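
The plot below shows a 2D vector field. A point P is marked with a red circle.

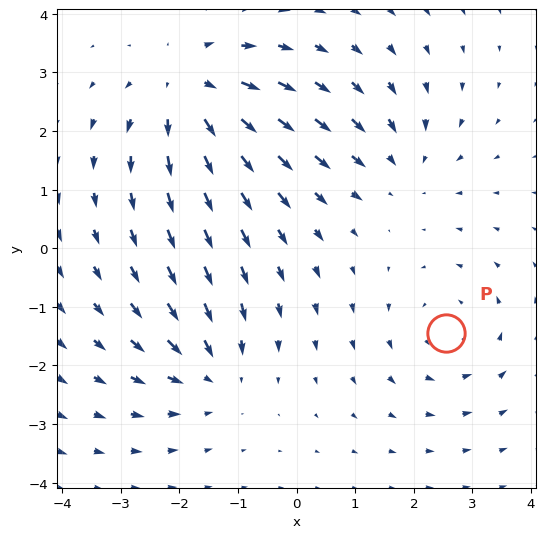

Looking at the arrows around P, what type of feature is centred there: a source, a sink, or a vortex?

vortex

At P (2.5, -1.4) the arrows circulate counterclockwise. Divergence ≈0, curl about +3 — near-zero divergence with nonzero curl is a vortex.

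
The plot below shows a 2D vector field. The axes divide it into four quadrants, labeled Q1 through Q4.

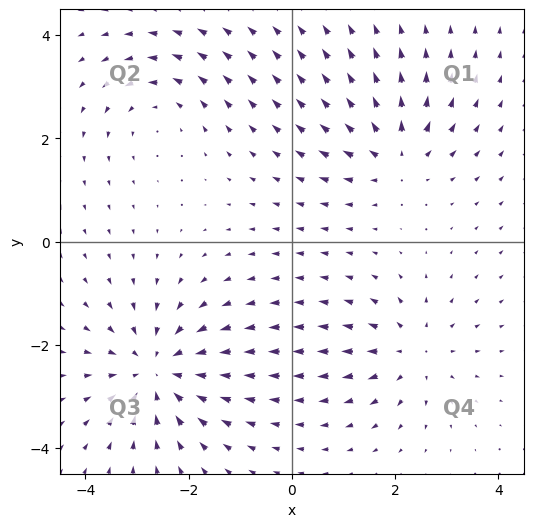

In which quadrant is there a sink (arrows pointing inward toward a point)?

Q3

The sink sits at approximately (-2.6, -2.5), which lies in quadrant Q3. The divergence there is about -4, negative as expected for a sink.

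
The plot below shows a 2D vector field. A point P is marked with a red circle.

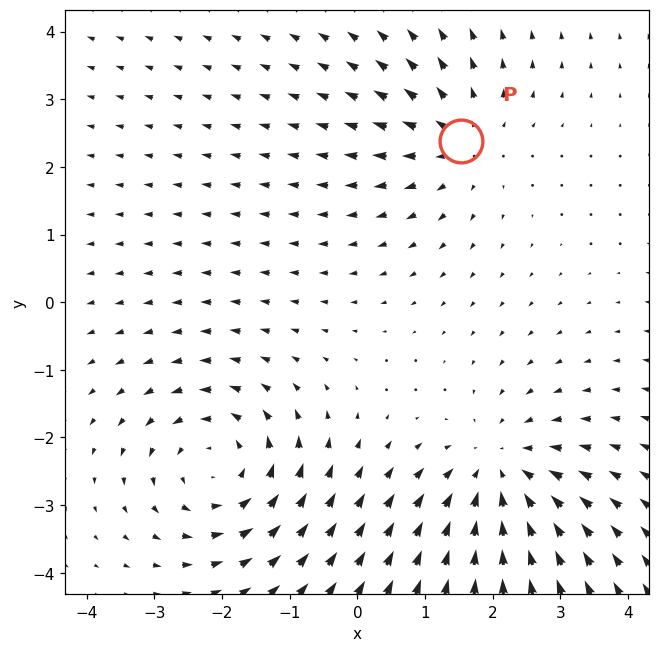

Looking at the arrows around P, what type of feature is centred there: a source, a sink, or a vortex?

source

At P (1.5, 2.4) the arrows spread outward. Divergence about +3, curl ≈0 — positive divergence with near-zero curl is a source.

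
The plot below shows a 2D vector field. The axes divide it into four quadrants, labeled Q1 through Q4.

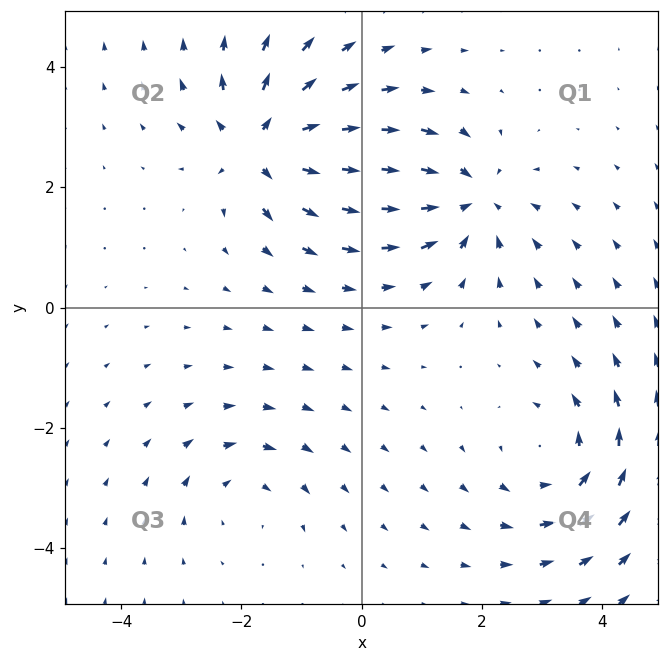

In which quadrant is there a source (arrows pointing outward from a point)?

The source sits at approximately (-1.6, 2.7), which lies in quadrant Q2. The divergence there is about +7, positive as expected for a source.

Q2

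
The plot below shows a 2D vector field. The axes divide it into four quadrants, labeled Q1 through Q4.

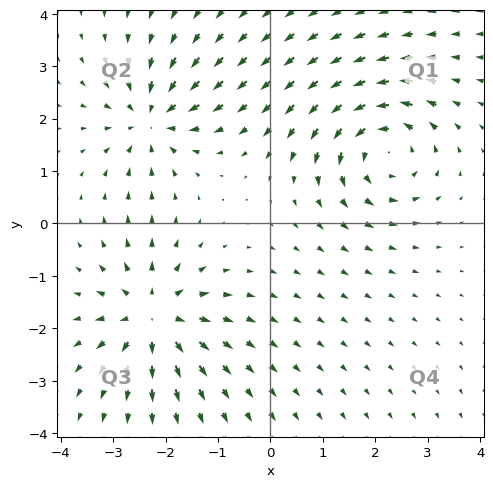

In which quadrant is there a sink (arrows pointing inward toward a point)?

Q2

The sink sits at approximately (-2.3, 2.0), which lies in quadrant Q2. The divergence there is about -5, negative as expected for a sink.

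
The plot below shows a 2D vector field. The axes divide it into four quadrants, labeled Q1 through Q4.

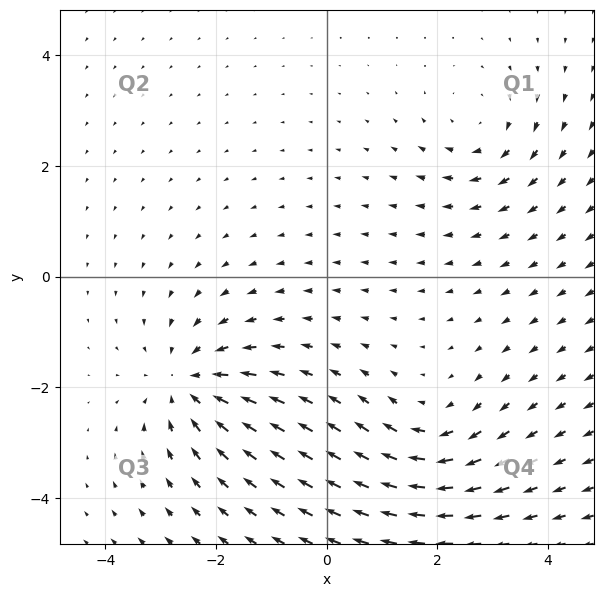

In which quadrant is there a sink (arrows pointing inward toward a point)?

The sink sits at approximately (-2.5, -1.9), which lies in quadrant Q3. The divergence there is about -4, negative as expected for a sink.

Q3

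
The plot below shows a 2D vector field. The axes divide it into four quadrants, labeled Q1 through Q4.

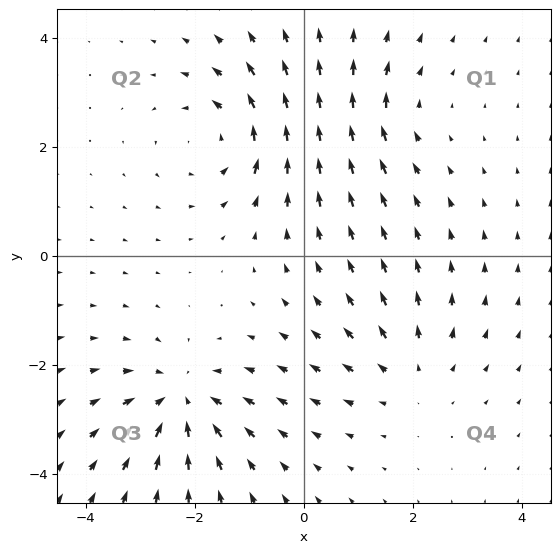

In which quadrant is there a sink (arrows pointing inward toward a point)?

The sink sits at approximately (-2.3, -2.6), which lies in quadrant Q3. The divergence there is about -5, negative as expected for a sink.

Q3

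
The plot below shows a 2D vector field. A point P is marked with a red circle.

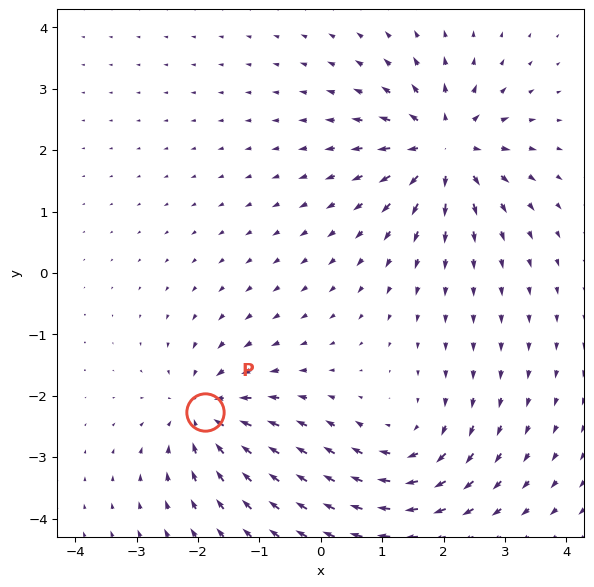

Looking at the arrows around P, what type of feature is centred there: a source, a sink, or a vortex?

At P (-1.9, -2.3) the arrows converge inward. Divergence about -5, curl ≈0 — negative divergence with near-zero curl is a sink.

sink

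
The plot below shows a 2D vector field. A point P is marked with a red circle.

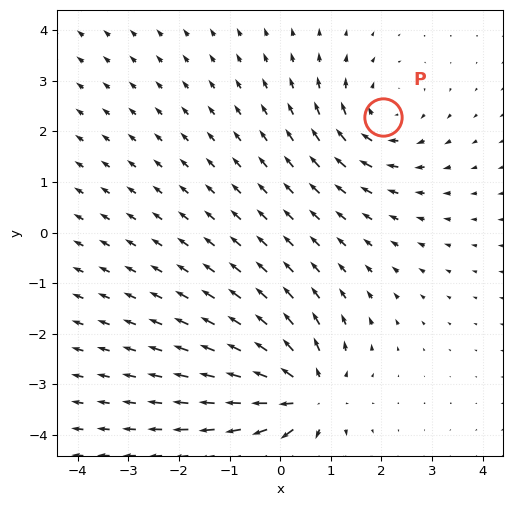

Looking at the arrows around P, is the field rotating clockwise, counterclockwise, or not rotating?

Near P at (2.0, 2.3) the arrows circulate clockwise. The curl (z-component) there is about -4; negative curl means clockwise rotation.

clockwise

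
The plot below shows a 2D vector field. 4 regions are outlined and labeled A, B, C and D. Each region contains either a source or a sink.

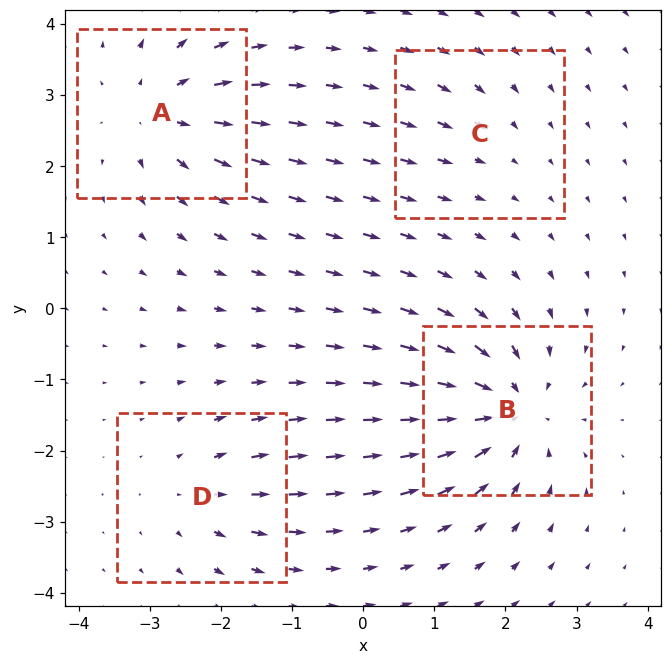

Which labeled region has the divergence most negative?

Divergence at each region's feature centre — A: about +6, B: about -8, C: about -2, D: about +4. Region B is most negative.

B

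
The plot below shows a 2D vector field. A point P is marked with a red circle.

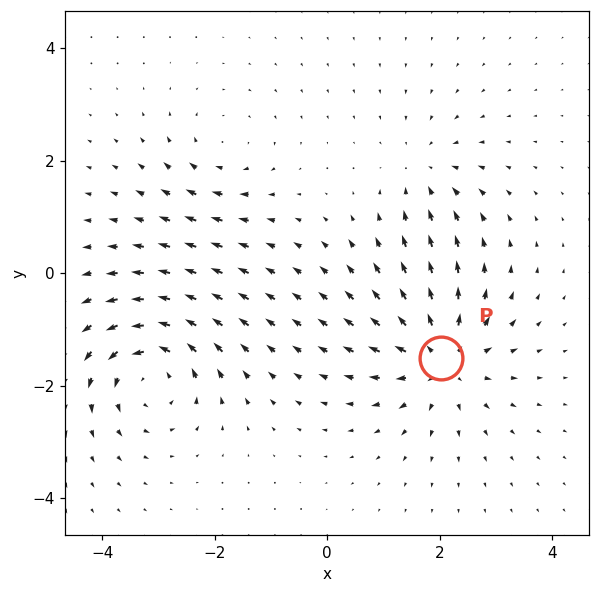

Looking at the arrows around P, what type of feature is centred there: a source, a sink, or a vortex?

source

At P (2.0, -1.5) the arrows spread outward. Divergence about +5, curl ≈0 — positive divergence with near-zero curl is a source.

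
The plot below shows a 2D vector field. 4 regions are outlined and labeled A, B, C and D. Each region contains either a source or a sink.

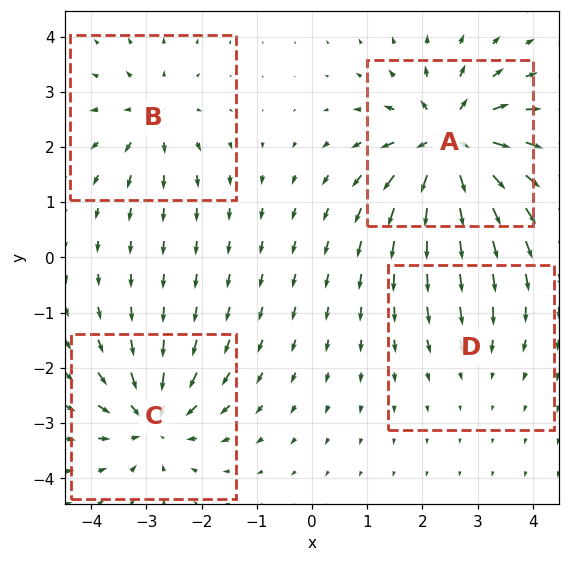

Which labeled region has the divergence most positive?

Divergence at each region's feature centre — A: about +8, B: about +4, C: about -6, D: about -2. Region A is most positive.

A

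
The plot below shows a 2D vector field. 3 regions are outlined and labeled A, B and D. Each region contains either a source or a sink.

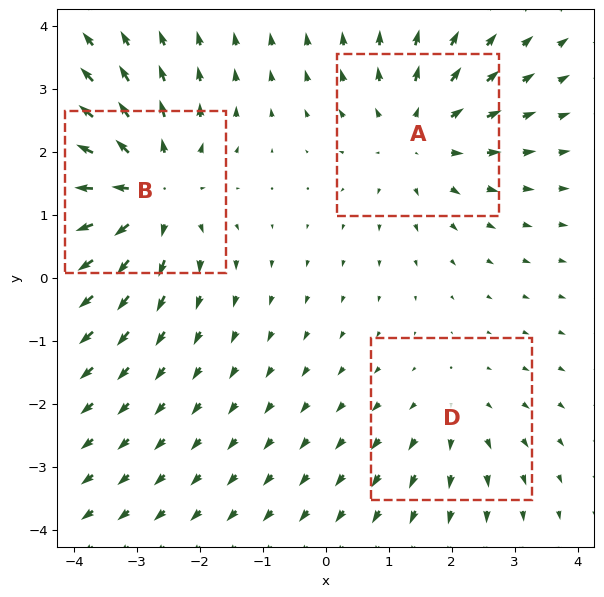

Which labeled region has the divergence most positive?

B

Divergence at each region's feature centre — A: about +3, B: about +4, D: about +2. Region B is most positive.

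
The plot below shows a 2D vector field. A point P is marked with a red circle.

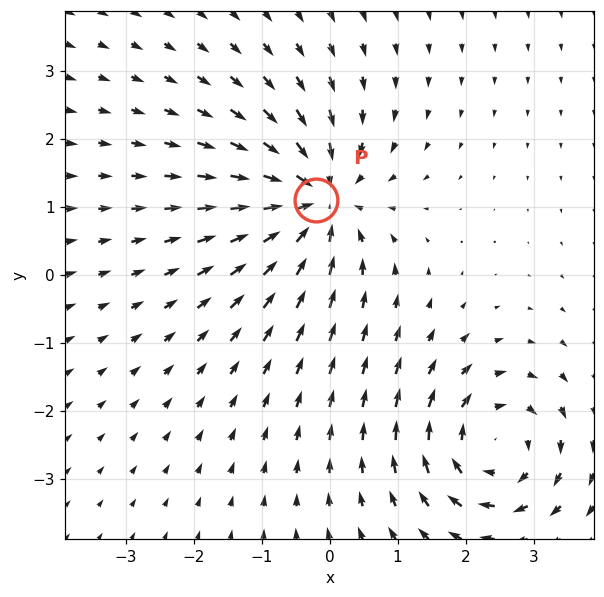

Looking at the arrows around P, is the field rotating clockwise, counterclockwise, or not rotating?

not rotating

Near P at (-0.2, 1.1) the arrows show no circulation. The curl there is ≈0.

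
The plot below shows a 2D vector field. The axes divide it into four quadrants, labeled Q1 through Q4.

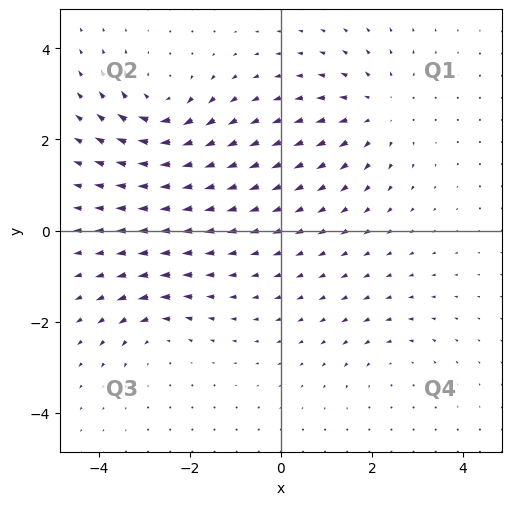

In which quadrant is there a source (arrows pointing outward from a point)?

Q1

The source sits at approximately (2.1, 2.6), which lies in quadrant Q1. The divergence there is about +4, positive as expected for a source.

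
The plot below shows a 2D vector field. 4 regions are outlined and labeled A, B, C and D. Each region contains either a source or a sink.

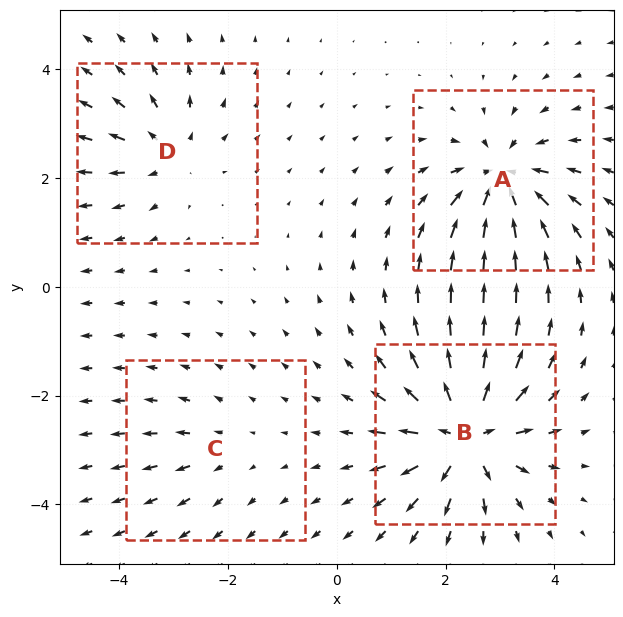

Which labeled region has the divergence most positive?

B

Divergence at each region's feature centre — A: about -7, B: about +9, C: about +2, D: about +4. Region B is most positive.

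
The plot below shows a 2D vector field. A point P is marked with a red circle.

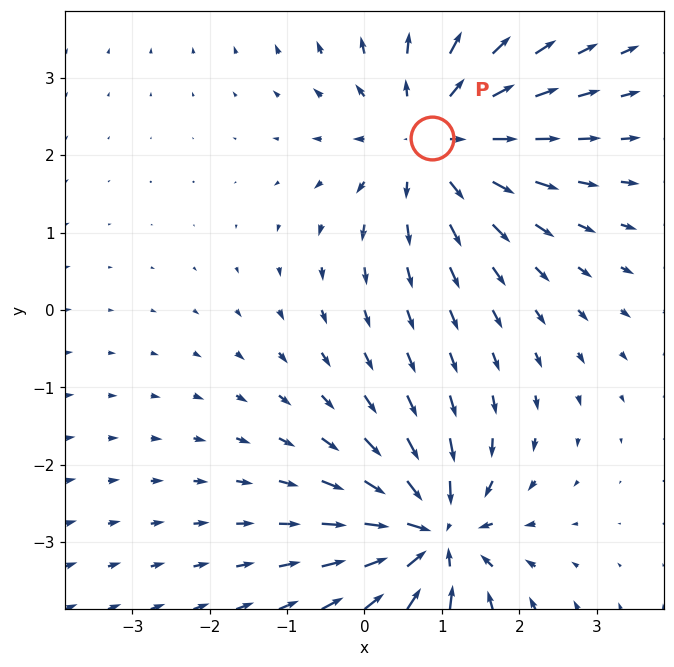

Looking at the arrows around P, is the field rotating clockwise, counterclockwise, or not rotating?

Near P at (0.9, 2.2) the arrows show no circulation. The curl there is ≈0.

not rotating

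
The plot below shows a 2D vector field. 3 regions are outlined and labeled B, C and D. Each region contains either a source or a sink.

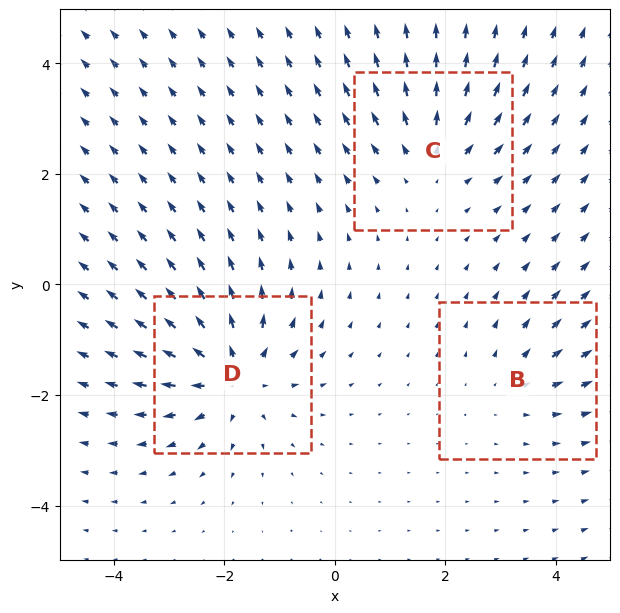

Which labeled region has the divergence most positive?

Divergence at each region's feature centre — B: about +2, C: about +3, D: about +5. Region D is most positive.

D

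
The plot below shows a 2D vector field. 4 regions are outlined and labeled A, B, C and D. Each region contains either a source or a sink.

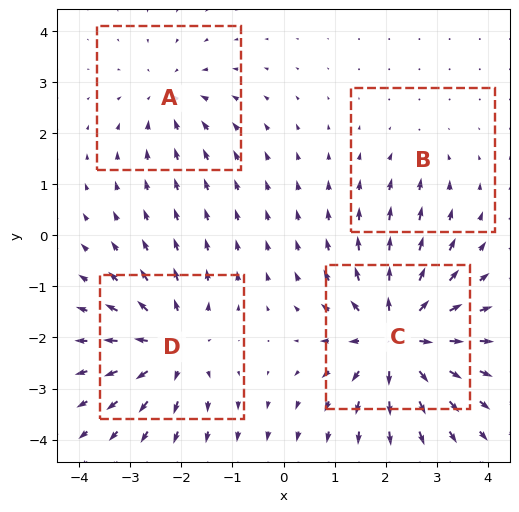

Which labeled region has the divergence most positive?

C

Divergence at each region's feature centre — A: about -4, B: about -2, C: about +8, D: about +6. Region C is most positive.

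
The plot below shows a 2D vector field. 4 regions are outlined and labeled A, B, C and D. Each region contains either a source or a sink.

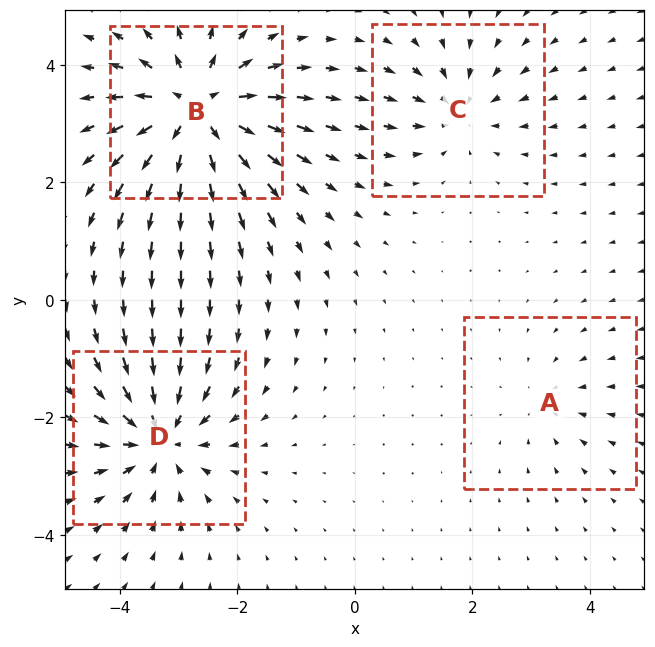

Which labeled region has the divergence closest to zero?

A

Divergence at each region's feature centre — A: about -2, B: about +8, C: about -4, D: about -6. Region A is closest to zero.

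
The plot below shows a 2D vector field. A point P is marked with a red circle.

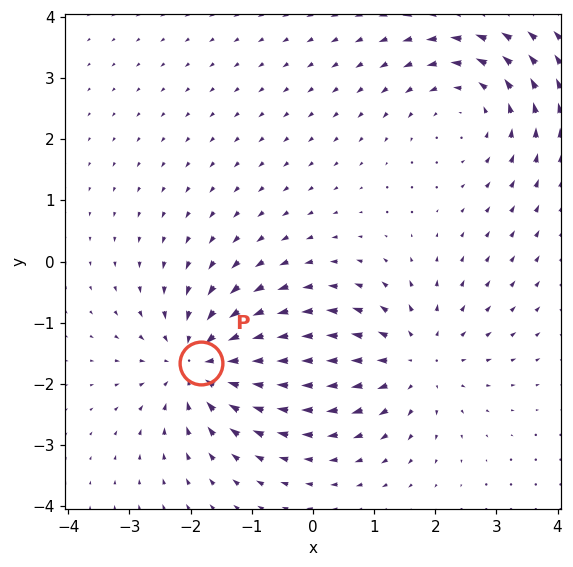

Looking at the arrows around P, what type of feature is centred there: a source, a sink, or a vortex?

sink

At P (-1.8, -1.7) the arrows converge inward. Divergence about -4, curl ≈0 — negative divergence with near-zero curl is a sink.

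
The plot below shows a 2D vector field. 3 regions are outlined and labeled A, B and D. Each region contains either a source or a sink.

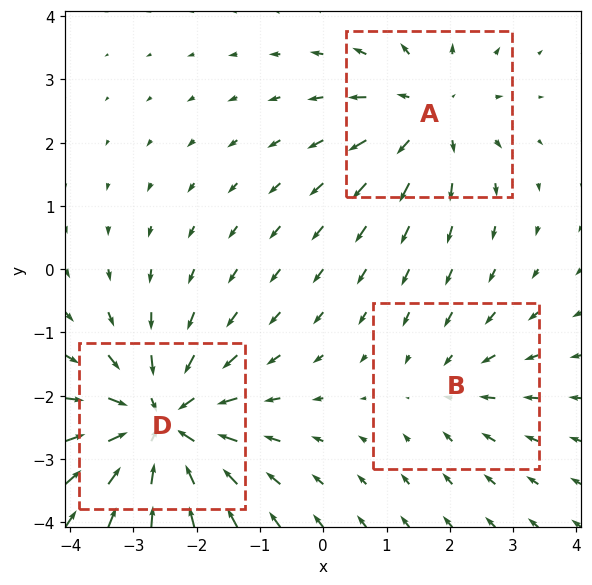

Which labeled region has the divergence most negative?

Divergence at each region's feature centre — A: about +3, B: about -2, D: about -5. Region D is most negative.

D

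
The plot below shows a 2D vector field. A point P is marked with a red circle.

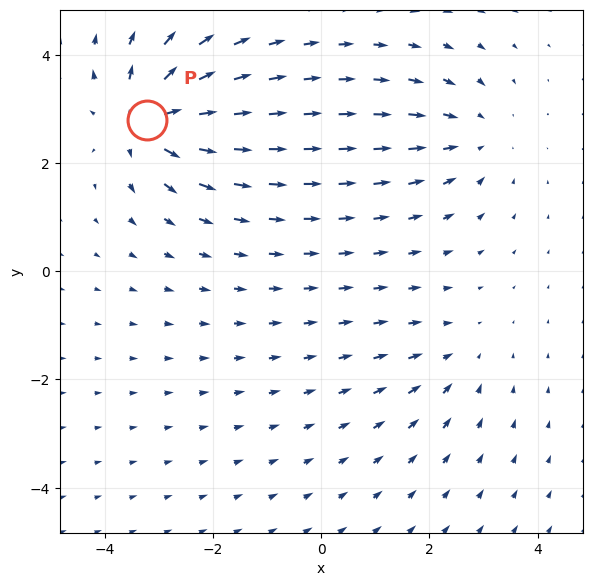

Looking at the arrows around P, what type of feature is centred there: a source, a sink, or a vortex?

At P (-3.2, 2.8) the arrows spread outward. Divergence about +7, curl ≈0 — positive divergence with near-zero curl is a source.

source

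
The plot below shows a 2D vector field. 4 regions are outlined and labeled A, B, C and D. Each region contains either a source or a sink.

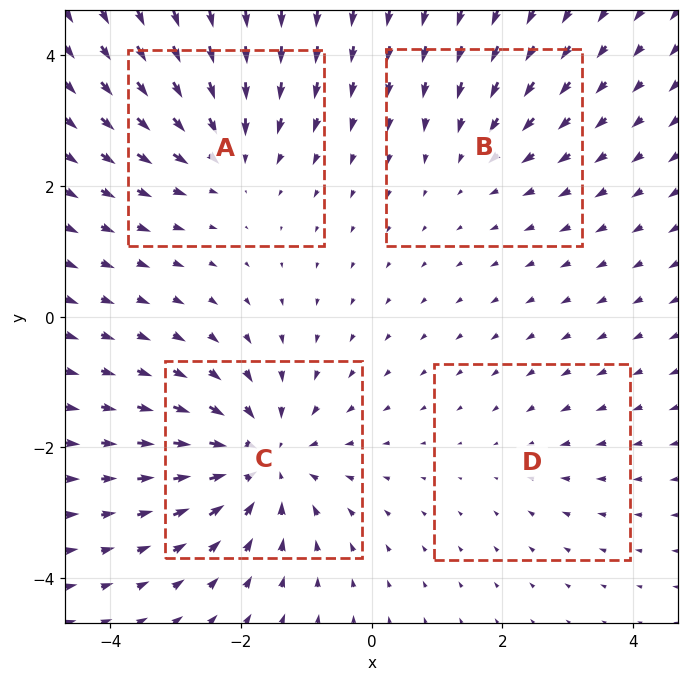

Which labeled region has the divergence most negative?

C

Divergence at each region's feature centre — A: about -4, B: about -3, C: about -6, D: about -2. Region C is most negative.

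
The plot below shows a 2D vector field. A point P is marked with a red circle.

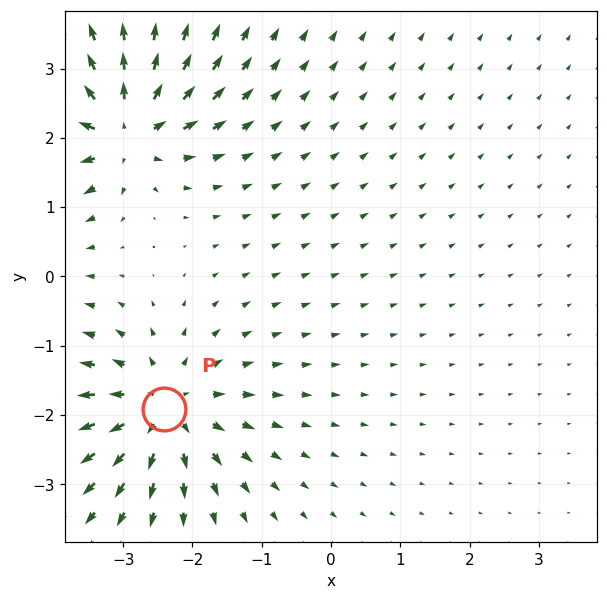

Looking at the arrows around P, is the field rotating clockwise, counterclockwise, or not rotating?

Near P at (-2.4, -1.9) the arrows show no circulation. The curl there is ≈0.

not rotating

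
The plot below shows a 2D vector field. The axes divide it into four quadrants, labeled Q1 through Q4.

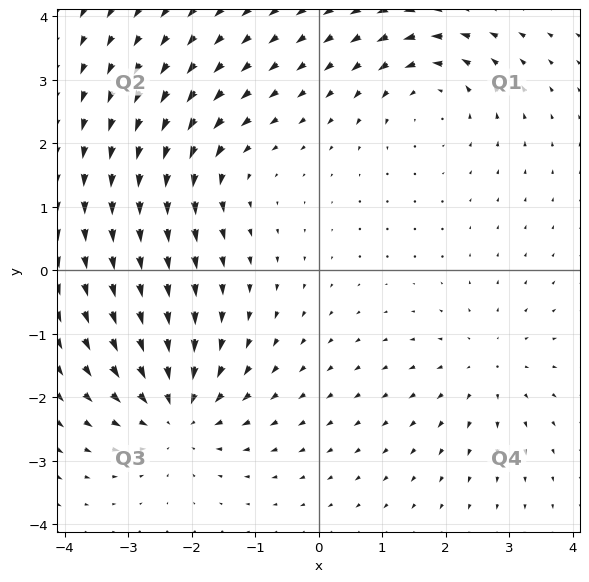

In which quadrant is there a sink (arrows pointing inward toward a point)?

Q3

The sink sits at approximately (-2.2, -2.2), which lies in quadrant Q3. The divergence there is about -5, negative as expected for a sink.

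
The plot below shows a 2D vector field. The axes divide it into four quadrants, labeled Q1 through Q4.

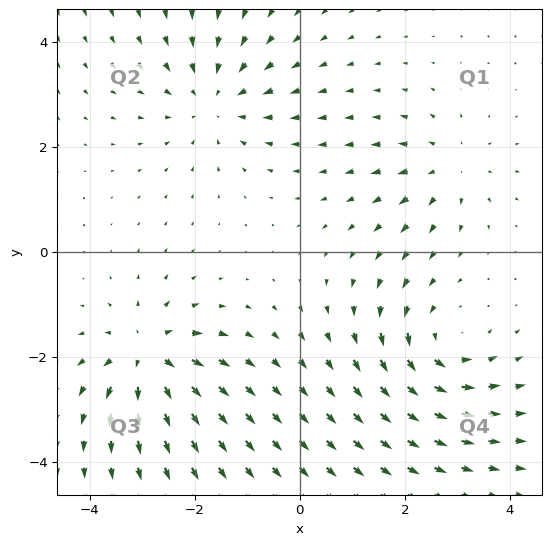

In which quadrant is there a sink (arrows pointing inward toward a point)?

The sink sits at approximately (-1.6, 2.9), which lies in quadrant Q2. The divergence there is about -3, negative as expected for a sink.

Q2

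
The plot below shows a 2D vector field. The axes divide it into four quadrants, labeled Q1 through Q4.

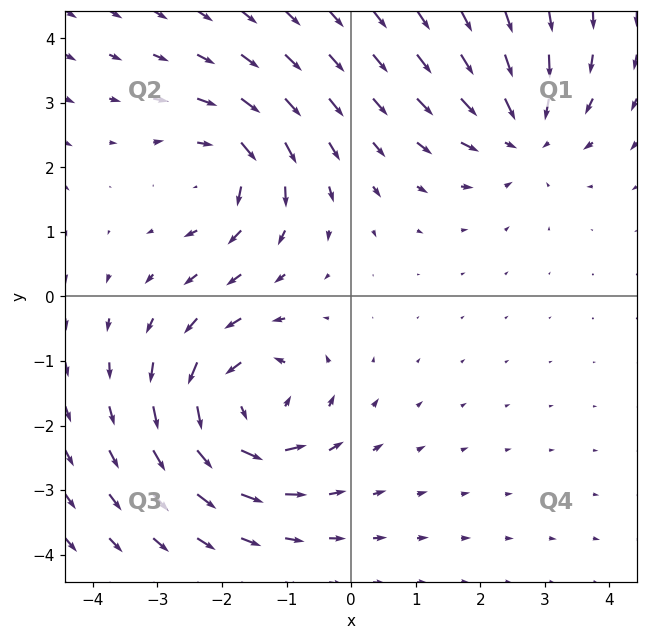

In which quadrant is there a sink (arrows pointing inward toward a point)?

Q1

The sink sits at approximately (2.7, 2.5), which lies in quadrant Q1. The divergence there is about -3, negative as expected for a sink.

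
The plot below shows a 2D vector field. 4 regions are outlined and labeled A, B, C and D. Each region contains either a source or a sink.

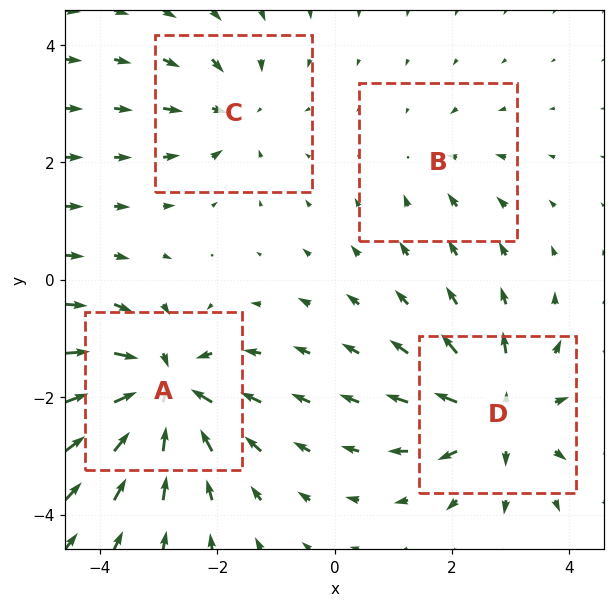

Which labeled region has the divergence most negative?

A

Divergence at each region's feature centre — A: about -8, B: about -2, C: about -4, D: about +6. Region A is most negative.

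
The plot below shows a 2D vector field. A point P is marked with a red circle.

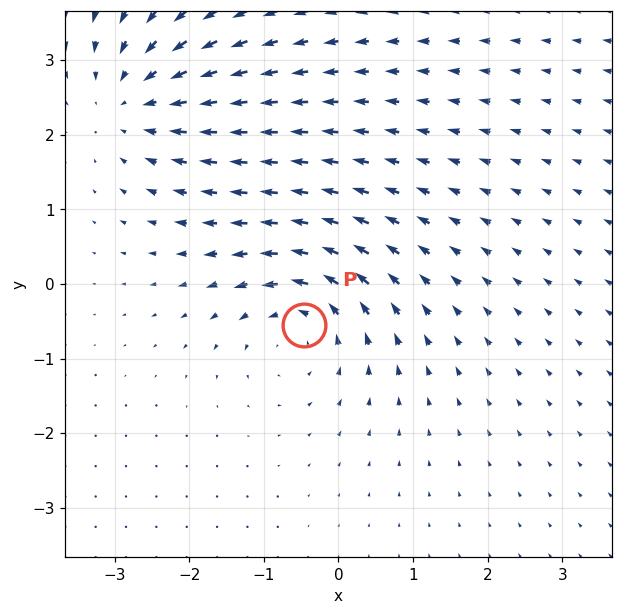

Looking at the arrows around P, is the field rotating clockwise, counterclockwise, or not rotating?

Near P at (-0.5, -0.5) the arrows circulate counterclockwise. The curl (z-component) there is about +4; positive curl means counterclockwise rotation.

counterclockwise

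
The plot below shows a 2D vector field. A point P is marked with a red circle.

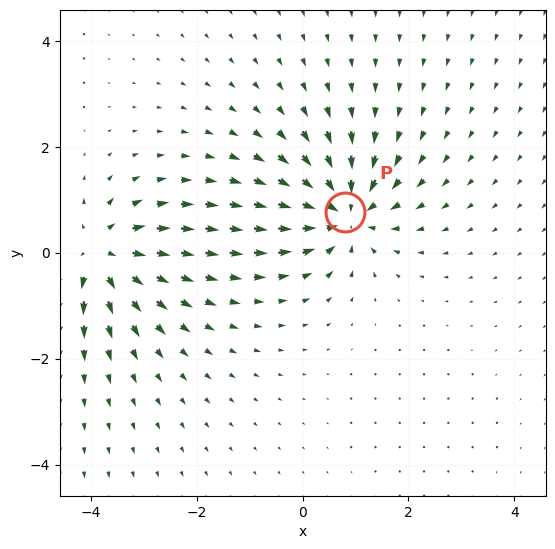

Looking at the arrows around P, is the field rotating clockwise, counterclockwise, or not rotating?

not rotating

Near P at (0.8, 0.8) the arrows show no circulation. The curl there is ≈0.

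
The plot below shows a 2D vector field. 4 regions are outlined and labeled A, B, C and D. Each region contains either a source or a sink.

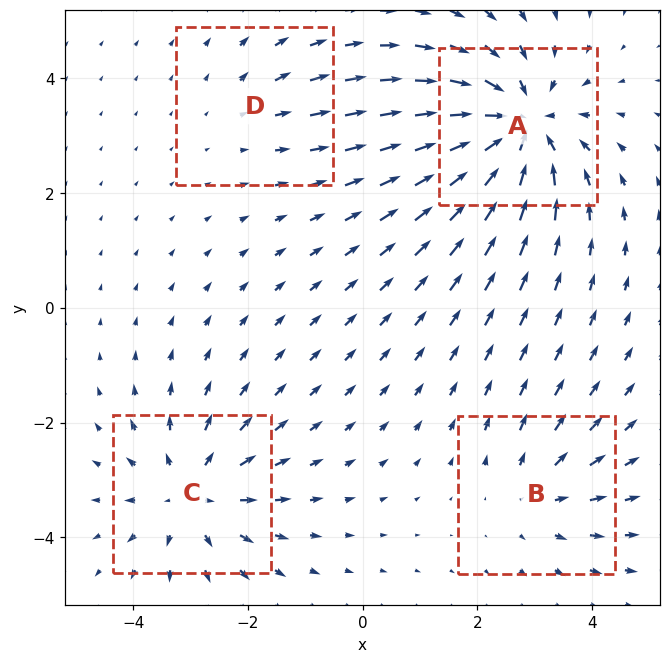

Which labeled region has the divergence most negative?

A

Divergence at each region's feature centre — A: about -6, B: about +3, C: about +4, D: about +2. Region A is most negative.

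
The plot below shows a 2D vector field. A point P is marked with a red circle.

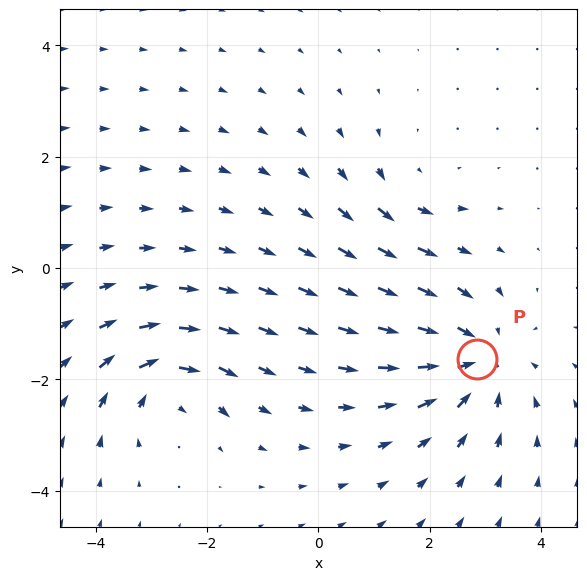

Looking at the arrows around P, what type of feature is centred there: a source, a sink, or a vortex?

At P (2.8, -1.6) the arrows converge inward. Divergence about -4, curl ≈0 — negative divergence with near-zero curl is a sink.

sink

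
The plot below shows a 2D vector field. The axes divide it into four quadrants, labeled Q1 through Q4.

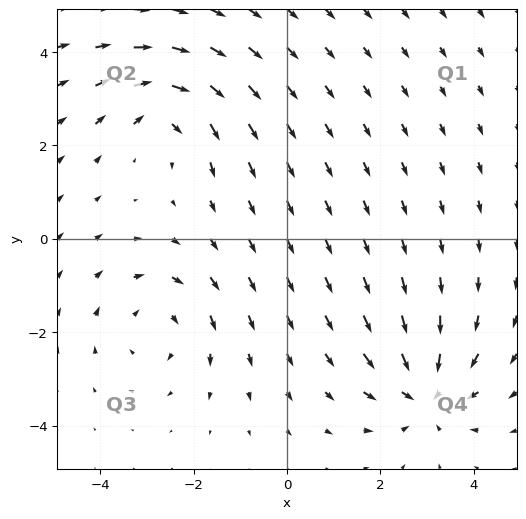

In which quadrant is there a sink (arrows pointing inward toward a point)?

Q4

The sink sits at approximately (3.0, -3.3), which lies in quadrant Q4. The divergence there is about -6, negative as expected for a sink.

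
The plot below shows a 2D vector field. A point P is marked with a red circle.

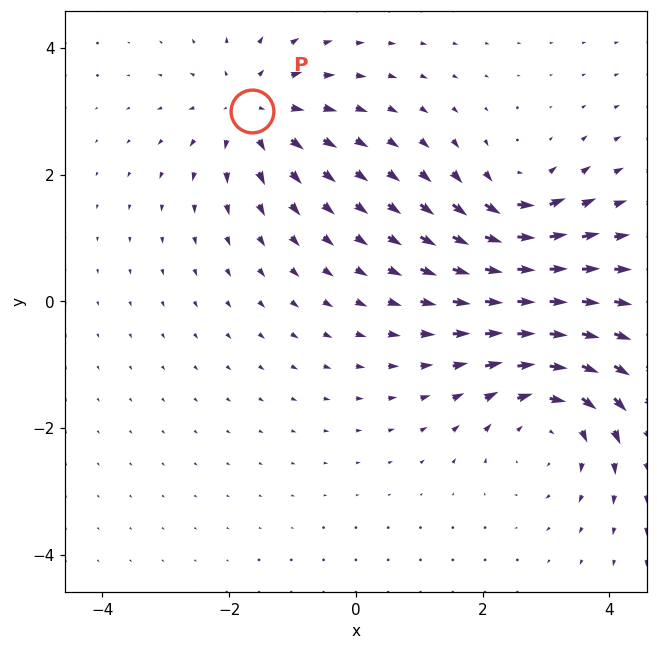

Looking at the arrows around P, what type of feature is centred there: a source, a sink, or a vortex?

At P (-1.6, 3.0) the arrows spread outward. Divergence about +4, curl ≈0 — positive divergence with near-zero curl is a source.

source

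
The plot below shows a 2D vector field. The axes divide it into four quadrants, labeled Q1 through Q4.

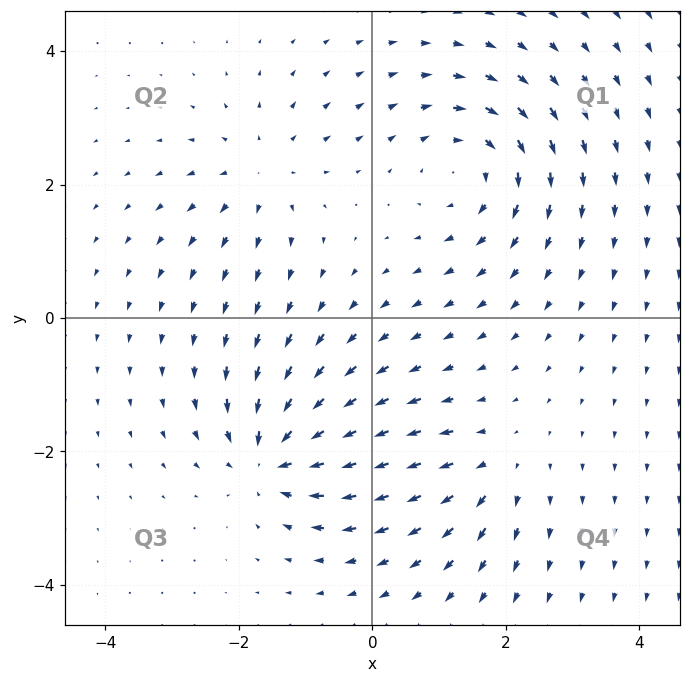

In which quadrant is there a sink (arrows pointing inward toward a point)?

Q3

The sink sits at approximately (-1.5, -2.1), which lies in quadrant Q3. The divergence there is about -6, negative as expected for a sink.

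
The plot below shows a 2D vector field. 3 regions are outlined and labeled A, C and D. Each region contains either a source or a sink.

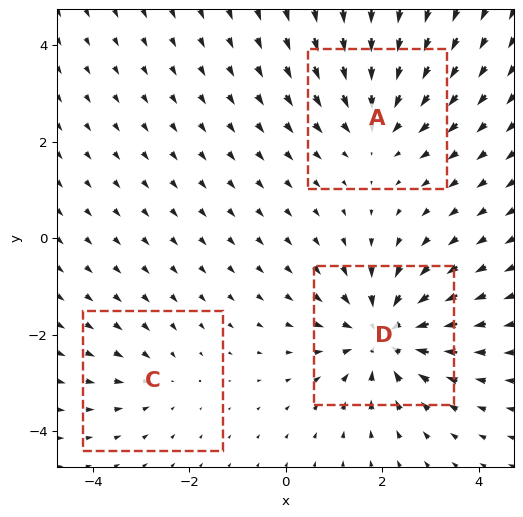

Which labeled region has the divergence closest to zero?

C

Divergence at each region's feature centre — A: about -3, C: about -2, D: about -5. Region C is closest to zero.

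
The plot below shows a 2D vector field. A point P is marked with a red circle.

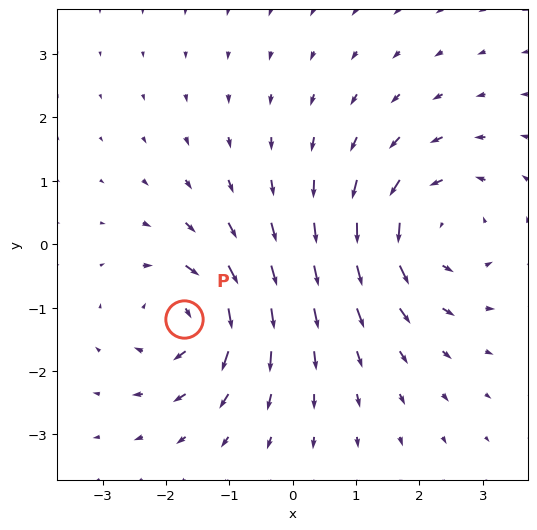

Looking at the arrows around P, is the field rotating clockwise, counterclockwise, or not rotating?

clockwise

Near P at (-1.7, -1.2) the arrows circulate clockwise. The curl (z-component) there is about -5; negative curl means clockwise rotation.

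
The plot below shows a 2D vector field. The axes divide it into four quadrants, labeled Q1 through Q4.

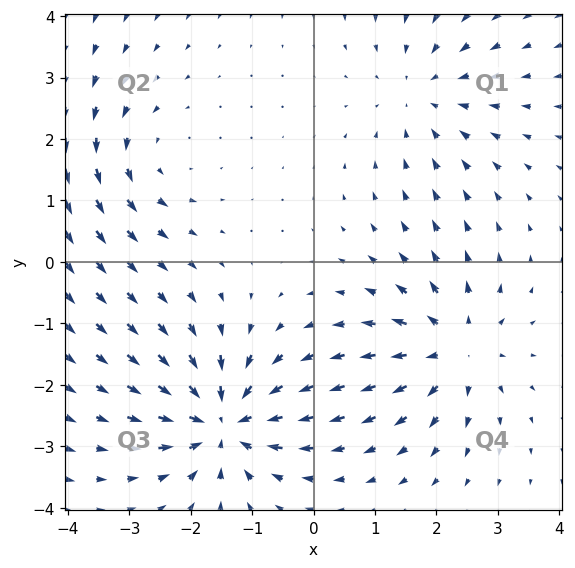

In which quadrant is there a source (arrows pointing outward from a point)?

Q4

The source sits at approximately (2.3, -1.4), which lies in quadrant Q4. The divergence there is about +5, positive as expected for a source.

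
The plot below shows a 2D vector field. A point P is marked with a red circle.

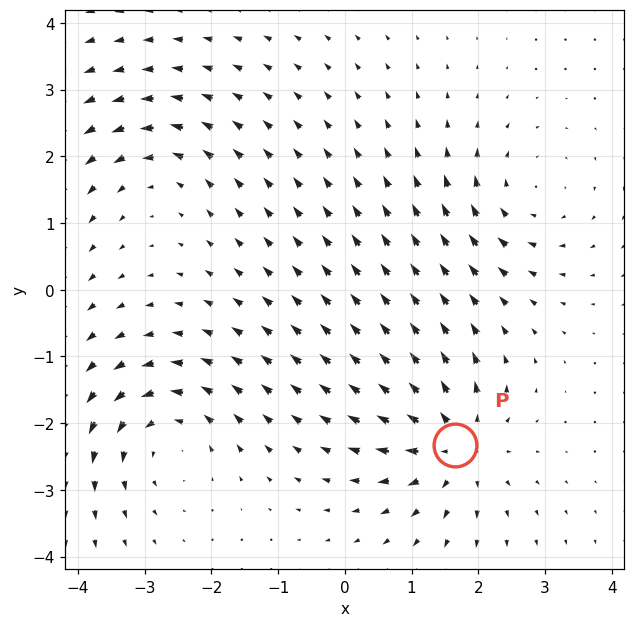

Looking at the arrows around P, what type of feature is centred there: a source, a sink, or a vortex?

source

At P (1.7, -2.3) the arrows spread outward. Divergence about +6, curl ≈0 — positive divergence with near-zero curl is a source.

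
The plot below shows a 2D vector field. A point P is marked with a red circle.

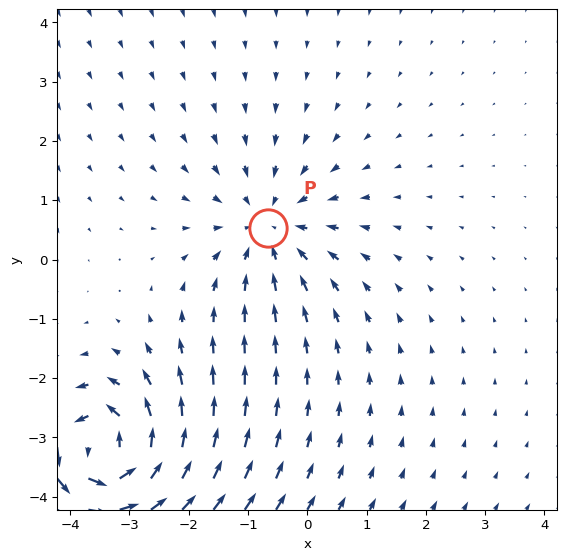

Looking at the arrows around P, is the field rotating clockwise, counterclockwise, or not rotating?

not rotating

Near P at (-0.7, 0.5) the arrows show no circulation. The curl there is ≈0.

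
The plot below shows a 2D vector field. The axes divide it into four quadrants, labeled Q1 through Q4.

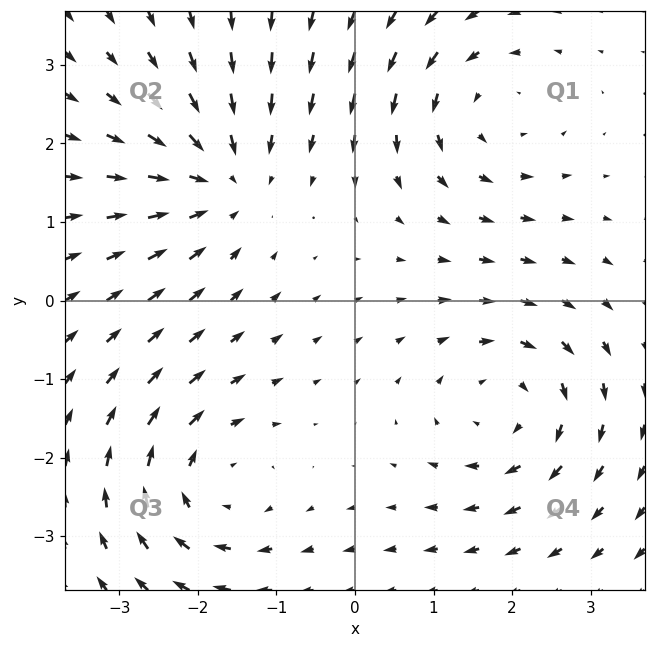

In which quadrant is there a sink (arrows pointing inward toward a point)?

The sink sits at approximately (-1.7, 1.5), which lies in quadrant Q2. The divergence there is about -4, negative as expected for a sink.

Q2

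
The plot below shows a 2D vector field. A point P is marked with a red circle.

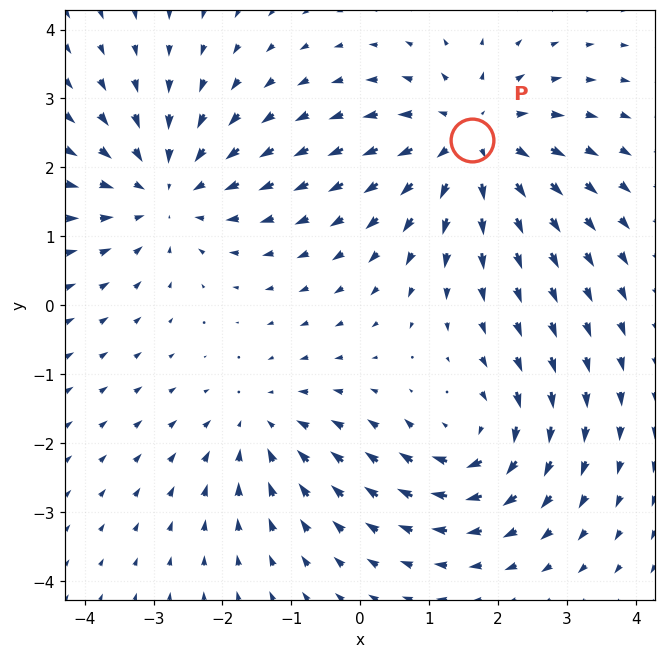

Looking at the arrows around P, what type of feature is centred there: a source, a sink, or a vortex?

At P (1.6, 2.4) the arrows spread outward. Divergence about +4, curl ≈0 — positive divergence with near-zero curl is a source.

source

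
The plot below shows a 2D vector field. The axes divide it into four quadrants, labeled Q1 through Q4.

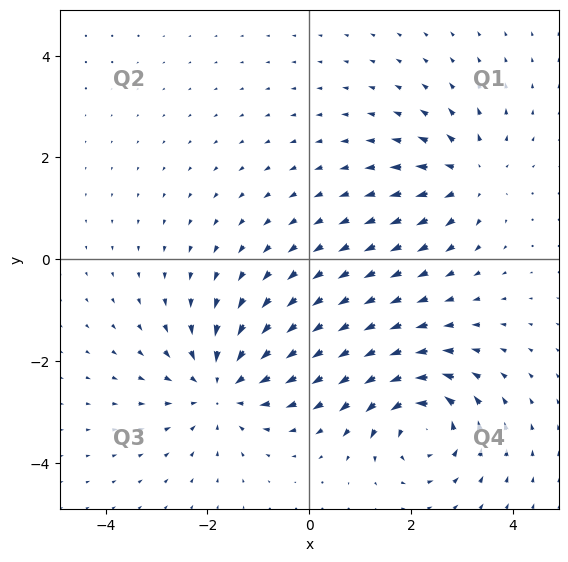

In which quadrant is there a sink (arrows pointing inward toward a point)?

Q3

The sink sits at approximately (-1.7, -2.5), which lies in quadrant Q3. The divergence there is about -4, negative as expected for a sink.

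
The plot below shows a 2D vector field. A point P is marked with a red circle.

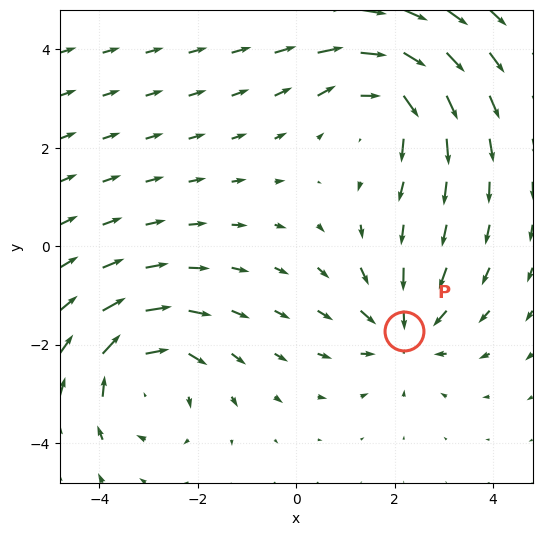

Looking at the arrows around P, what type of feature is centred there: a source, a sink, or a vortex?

At P (2.2, -1.7) the arrows converge inward. Divergence about -4, curl ≈0 — negative divergence with near-zero curl is a sink.

sink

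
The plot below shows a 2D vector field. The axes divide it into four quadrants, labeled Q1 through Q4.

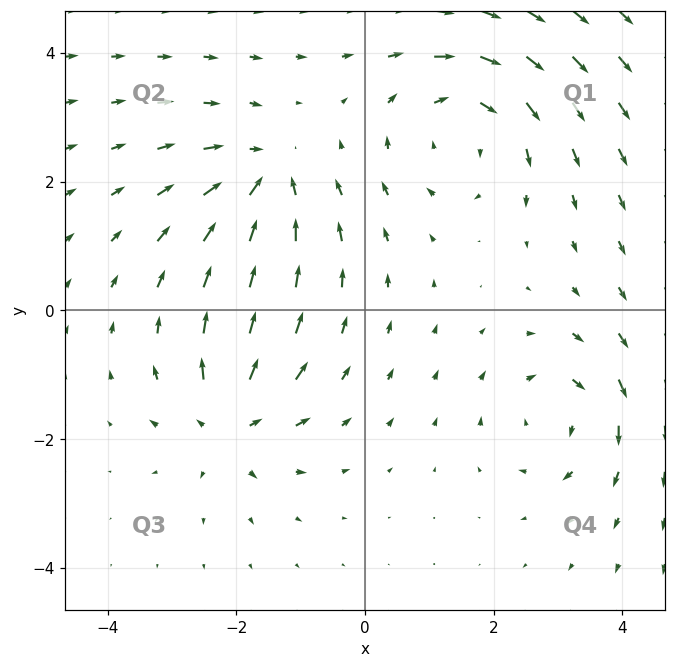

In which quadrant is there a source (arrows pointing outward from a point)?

Q3

The source sits at approximately (-2.1, -1.8), which lies in quadrant Q3. The divergence there is about +5, positive as expected for a source.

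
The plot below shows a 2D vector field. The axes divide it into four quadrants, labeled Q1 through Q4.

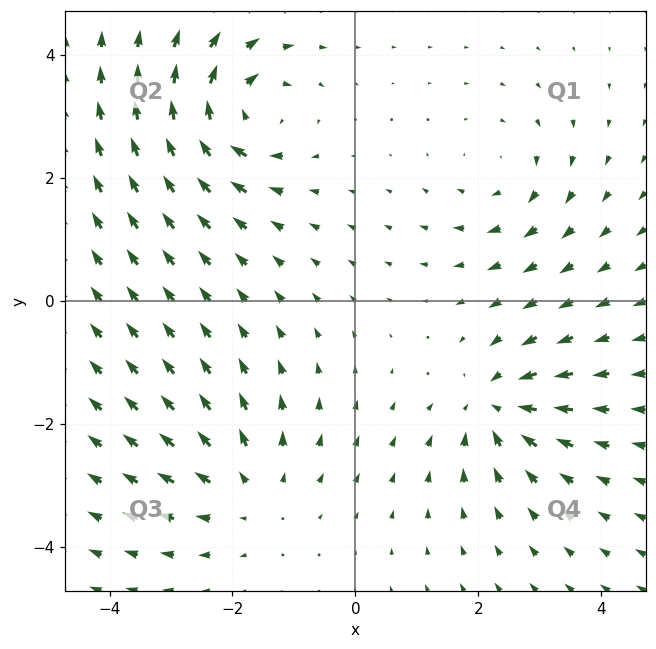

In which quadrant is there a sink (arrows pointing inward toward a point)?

Q4

The sink sits at approximately (2.3, -1.7), which lies in quadrant Q4. The divergence there is about -5, negative as expected for a sink.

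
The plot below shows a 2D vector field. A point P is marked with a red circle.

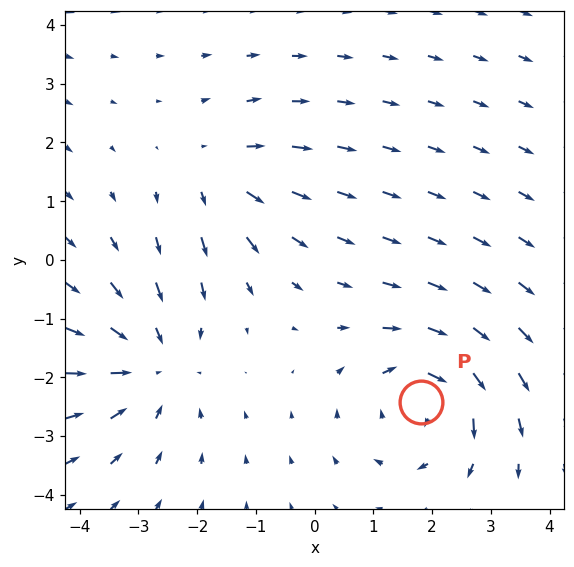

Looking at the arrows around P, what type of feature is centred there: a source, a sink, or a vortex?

At P (1.8, -2.4) the arrows circulate clockwise. Divergence ≈0, curl about -4 — near-zero divergence with nonzero curl is a vortex.

vortex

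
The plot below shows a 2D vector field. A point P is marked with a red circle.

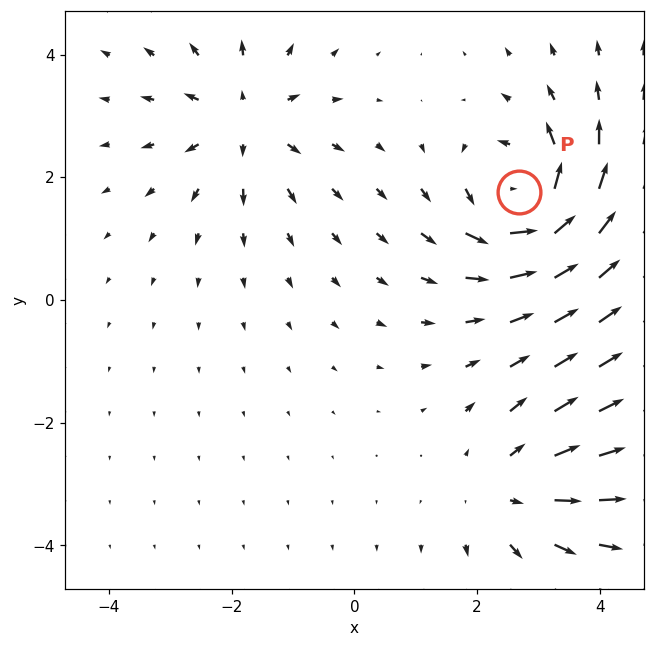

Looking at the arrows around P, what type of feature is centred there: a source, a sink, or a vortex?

vortex

At P (2.7, 1.8) the arrows circulate counterclockwise. Divergence ≈0, curl about +6 — near-zero divergence with nonzero curl is a vortex.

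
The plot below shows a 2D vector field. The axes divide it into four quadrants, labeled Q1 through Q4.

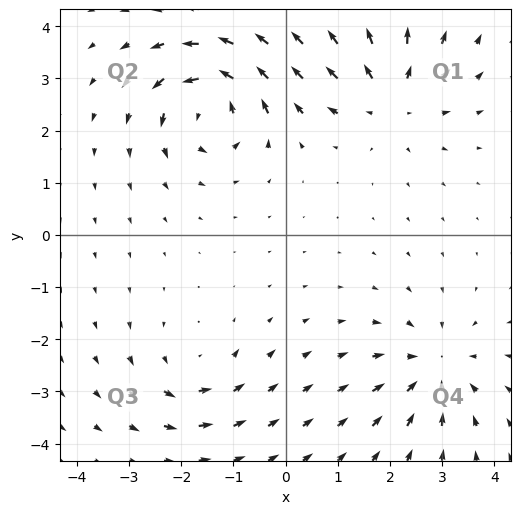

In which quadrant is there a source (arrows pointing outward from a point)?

The source sits at approximately (2.0, 2.7), which lies in quadrant Q1. The divergence there is about +4, positive as expected for a source.

Q1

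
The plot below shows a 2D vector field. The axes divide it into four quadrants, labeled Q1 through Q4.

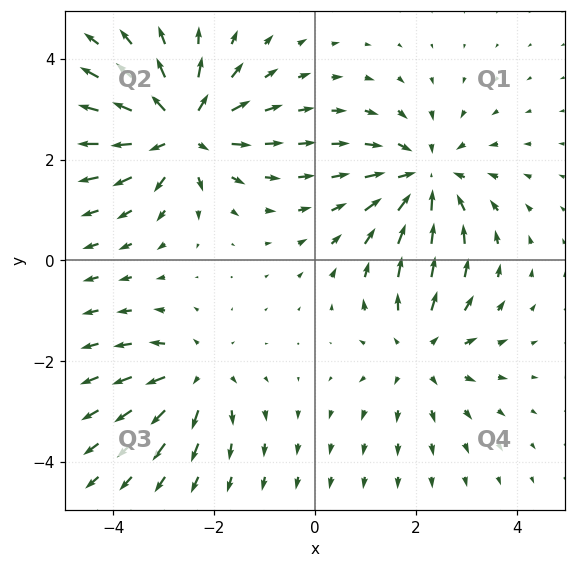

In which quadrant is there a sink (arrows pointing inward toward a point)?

Q1

The sink sits at approximately (2.2, 1.6), which lies in quadrant Q1. The divergence there is about -4, negative as expected for a sink.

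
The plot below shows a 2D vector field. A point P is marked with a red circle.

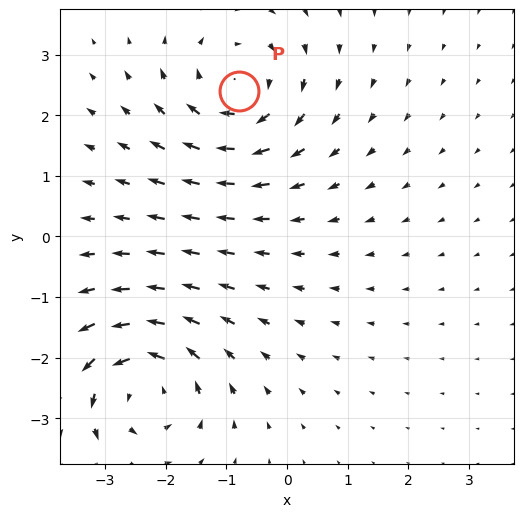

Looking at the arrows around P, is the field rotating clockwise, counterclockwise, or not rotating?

clockwise

Near P at (-0.8, 2.4) the arrows circulate clockwise. The curl (z-component) there is about -5; negative curl means clockwise rotation.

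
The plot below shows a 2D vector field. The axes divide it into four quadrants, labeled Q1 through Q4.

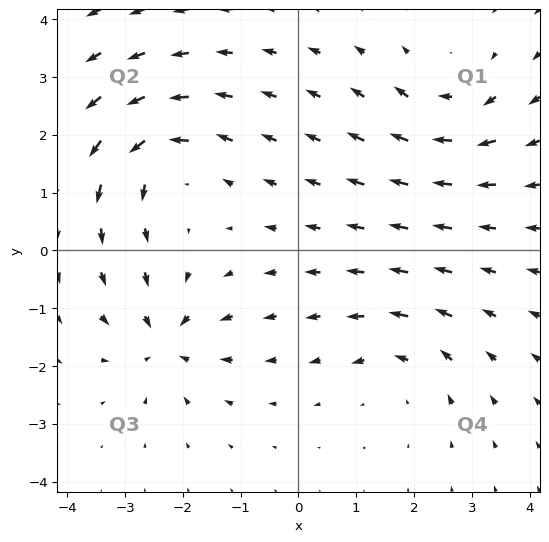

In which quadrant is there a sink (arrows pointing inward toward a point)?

The sink sits at approximately (-2.3, -1.6), which lies in quadrant Q3. The divergence there is about -5, negative as expected for a sink.

Q3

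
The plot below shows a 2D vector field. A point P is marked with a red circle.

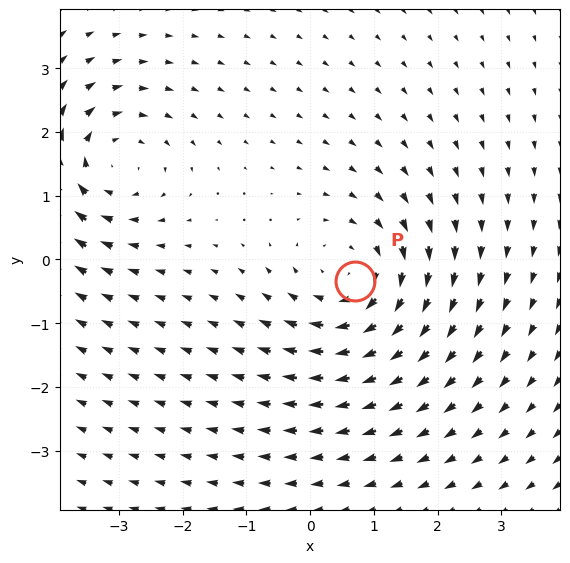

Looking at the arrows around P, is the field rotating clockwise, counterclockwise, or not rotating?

Near P at (0.7, -0.3) the arrows circulate clockwise. The curl (z-component) there is about -4; negative curl means clockwise rotation.

clockwise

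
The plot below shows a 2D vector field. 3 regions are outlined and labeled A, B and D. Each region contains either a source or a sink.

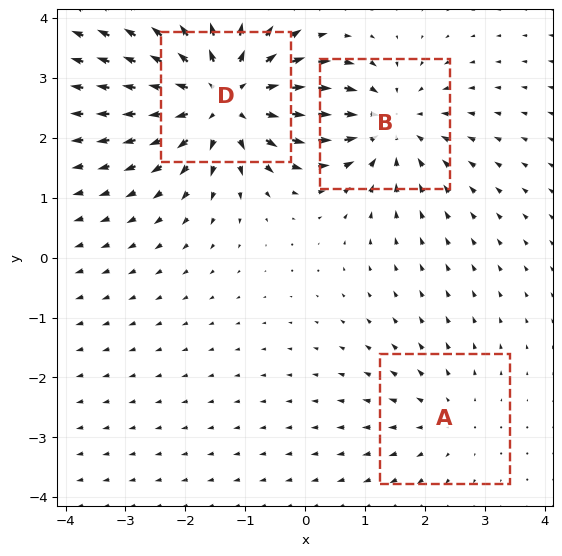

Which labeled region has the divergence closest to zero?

A

Divergence at each region's feature centre — A: about +2, B: about -3, D: about +4. Region A is closest to zero.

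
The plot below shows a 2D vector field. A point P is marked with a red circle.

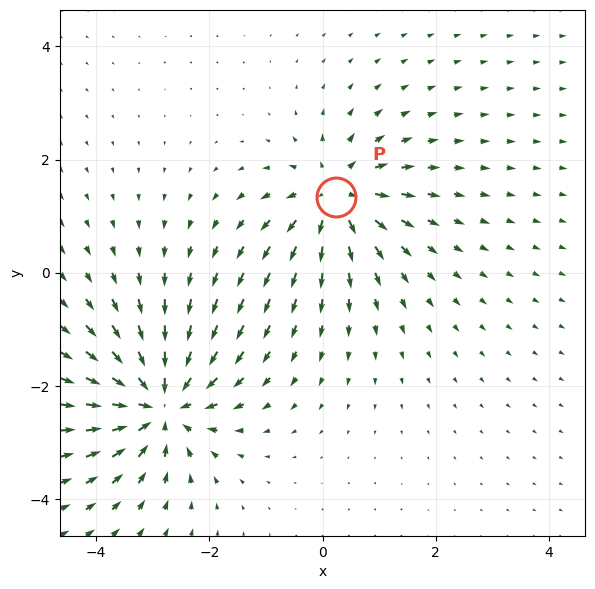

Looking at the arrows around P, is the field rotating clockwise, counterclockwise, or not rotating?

Near P at (0.2, 1.3) the arrows show no circulation. The curl there is ≈0.

not rotating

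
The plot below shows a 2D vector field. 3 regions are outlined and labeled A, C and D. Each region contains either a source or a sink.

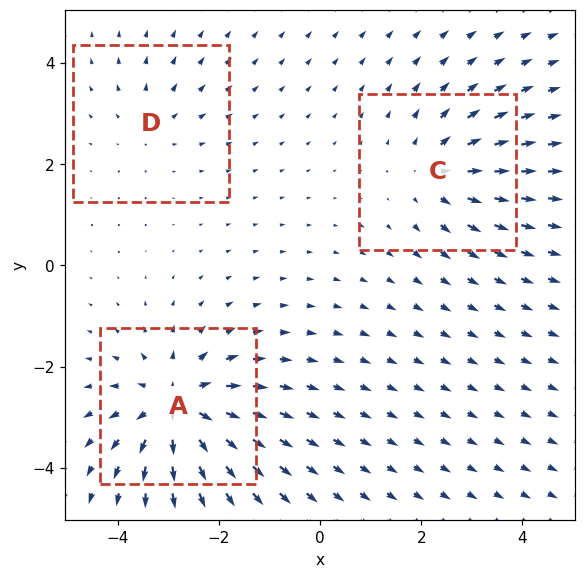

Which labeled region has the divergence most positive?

Divergence at each region's feature centre — A: about +5, C: about +3, D: about +2. Region A is most positive.

A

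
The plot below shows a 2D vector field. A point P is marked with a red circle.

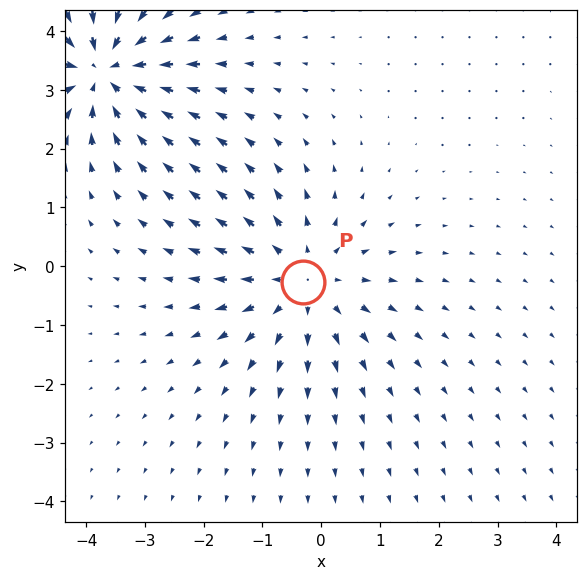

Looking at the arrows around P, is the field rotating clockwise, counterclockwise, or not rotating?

Near P at (-0.3, -0.3) the arrows show no circulation. The curl there is ≈0.

not rotating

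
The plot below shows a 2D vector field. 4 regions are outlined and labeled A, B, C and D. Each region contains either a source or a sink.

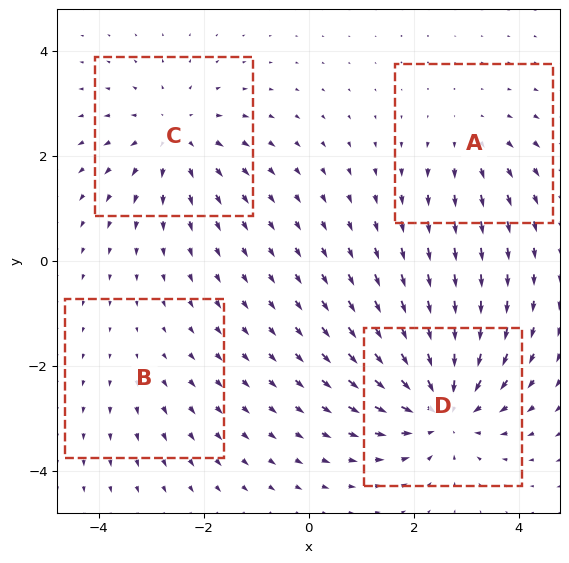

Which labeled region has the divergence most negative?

D

Divergence at each region's feature centre — A: about +3, B: about +2, C: about +5, D: about -7. Region D is most negative.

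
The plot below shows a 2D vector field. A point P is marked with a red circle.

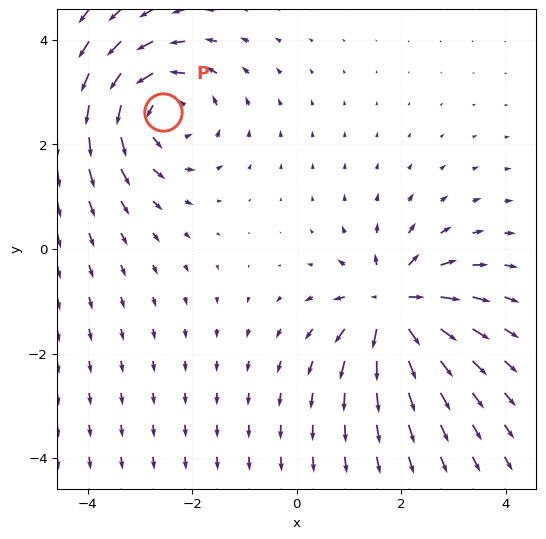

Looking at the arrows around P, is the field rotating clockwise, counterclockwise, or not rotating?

counterclockwise

Near P at (-2.6, 2.6) the arrows circulate counterclockwise. The curl (z-component) there is about +3; positive curl means counterclockwise rotation.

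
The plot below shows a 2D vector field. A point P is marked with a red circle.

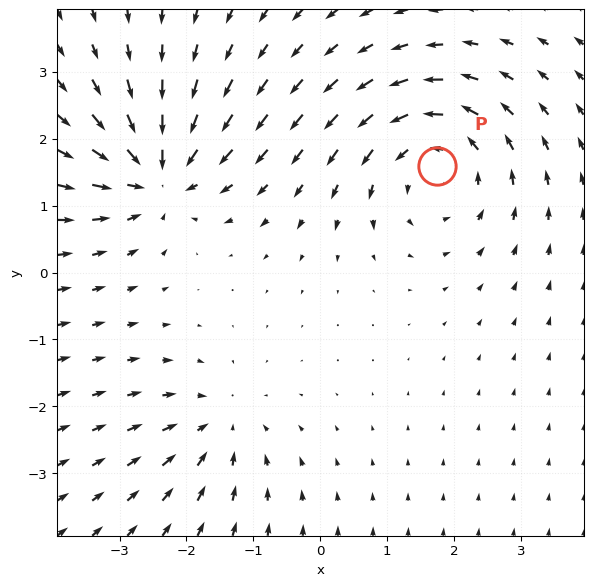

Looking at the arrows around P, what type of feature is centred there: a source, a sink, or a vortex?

vortex

At P (1.7, 1.6) the arrows circulate counterclockwise. Divergence ≈0, curl about +4 — near-zero divergence with nonzero curl is a vortex.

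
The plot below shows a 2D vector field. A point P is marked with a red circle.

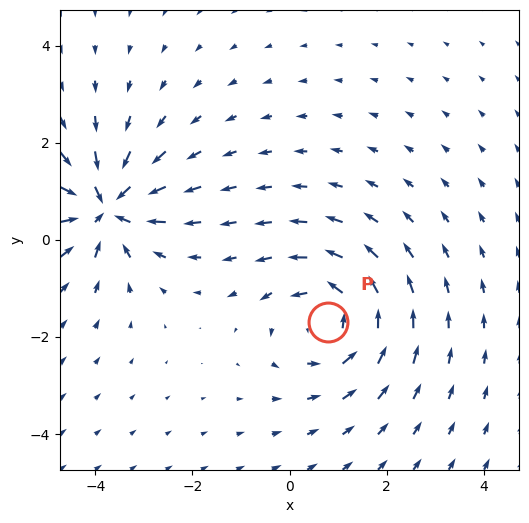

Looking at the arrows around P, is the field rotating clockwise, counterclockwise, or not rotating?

Near P at (0.8, -1.7) the arrows circulate counterclockwise. The curl (z-component) there is about +3; positive curl means counterclockwise rotation.

counterclockwise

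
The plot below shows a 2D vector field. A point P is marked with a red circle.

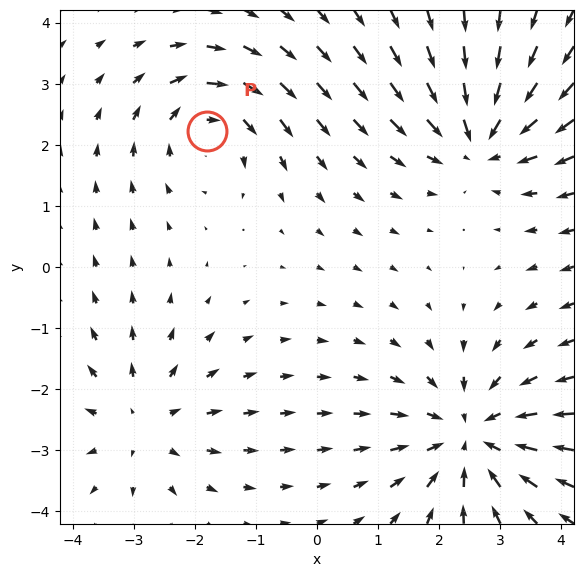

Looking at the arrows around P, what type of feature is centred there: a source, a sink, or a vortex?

vortex

At P (-1.8, 2.2) the arrows circulate clockwise. Divergence ≈0, curl about -4 — near-zero divergence with nonzero curl is a vortex.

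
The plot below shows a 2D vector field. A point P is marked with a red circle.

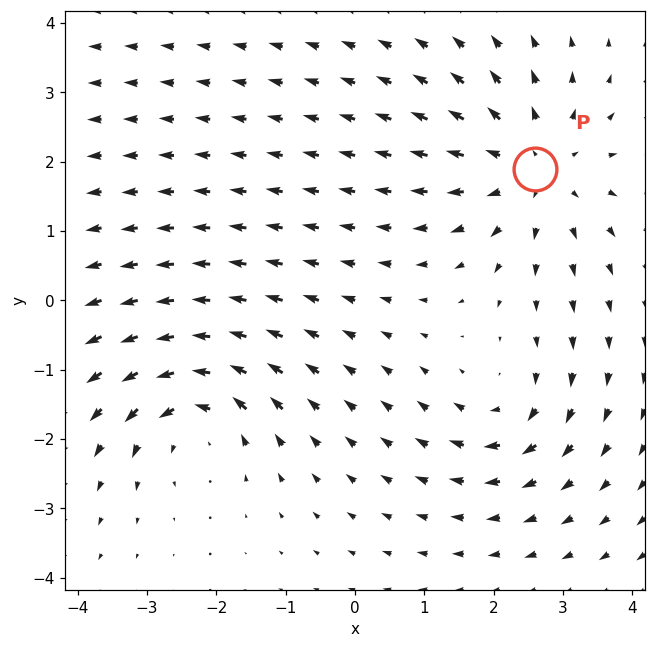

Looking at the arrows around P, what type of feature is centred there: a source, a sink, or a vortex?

source

At P (2.6, 1.9) the arrows spread outward. Divergence about +4, curl ≈0 — positive divergence with near-zero curl is a source.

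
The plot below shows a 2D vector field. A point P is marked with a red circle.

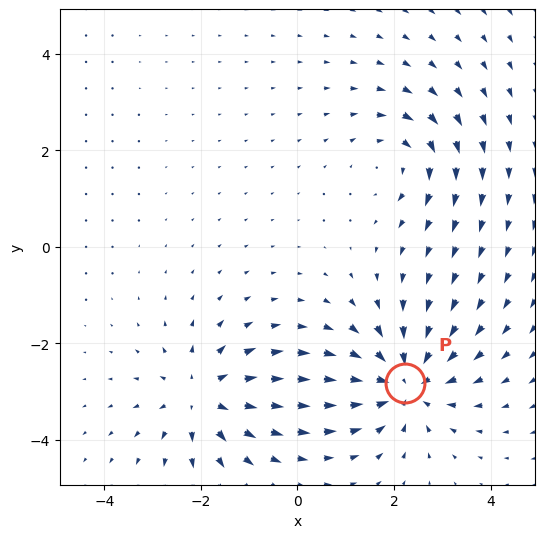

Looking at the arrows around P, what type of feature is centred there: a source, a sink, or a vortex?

At P (2.2, -2.8) the arrows converge inward. Divergence about -5, curl ≈0 — negative divergence with near-zero curl is a sink.

sink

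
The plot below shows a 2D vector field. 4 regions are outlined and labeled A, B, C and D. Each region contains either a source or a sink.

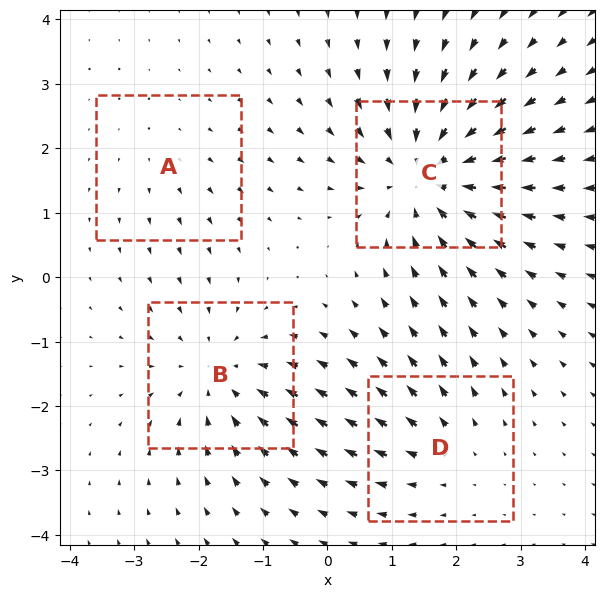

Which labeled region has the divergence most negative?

C

Divergence at each region's feature centre — A: about +2, B: about -4, C: about -6, D: about +3. Region C is most negative.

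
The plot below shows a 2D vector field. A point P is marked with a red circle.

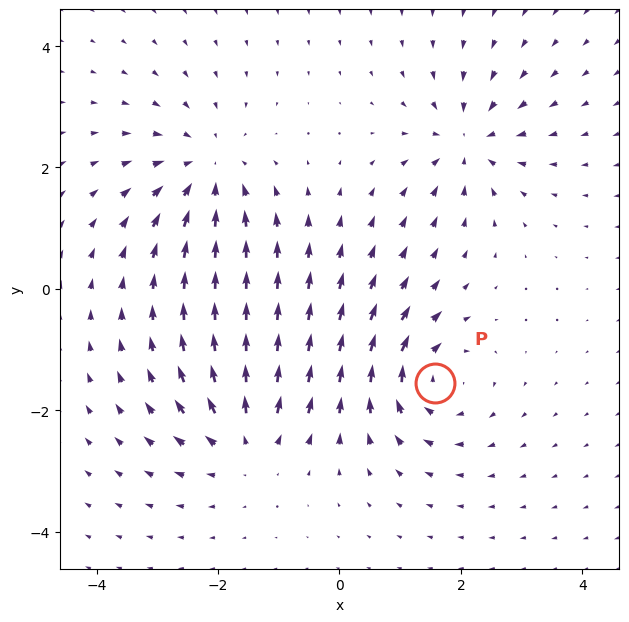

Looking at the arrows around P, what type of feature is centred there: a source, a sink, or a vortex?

vortex

At P (1.6, -1.5) the arrows circulate clockwise. Divergence ≈0, curl about -5 — near-zero divergence with nonzero curl is a vortex.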